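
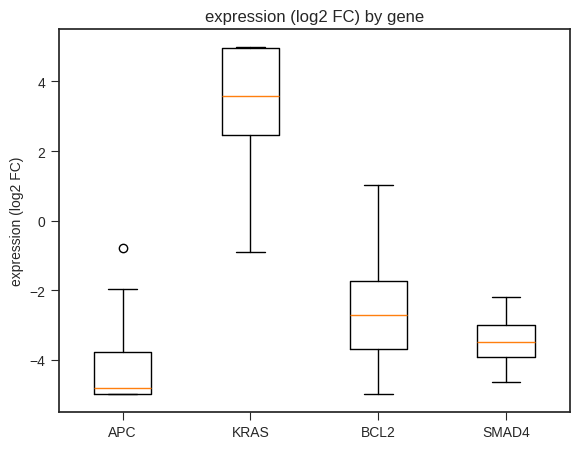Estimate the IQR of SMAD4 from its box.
Q3 ≈ -3, Q1 ≈ -4; IQR ≈ 1.

≈ 1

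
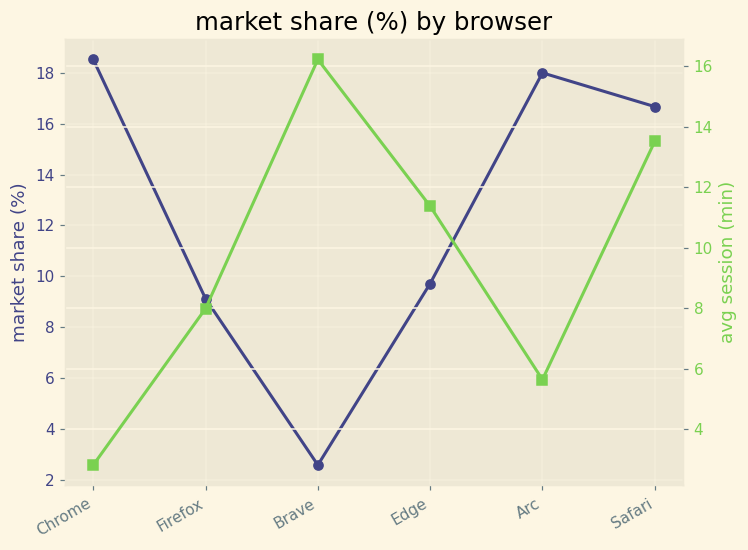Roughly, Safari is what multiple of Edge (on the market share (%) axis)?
Safari ≈ 16, Edge ≈ 10; 16/10 ≈ 1.6.

≈ 1.6×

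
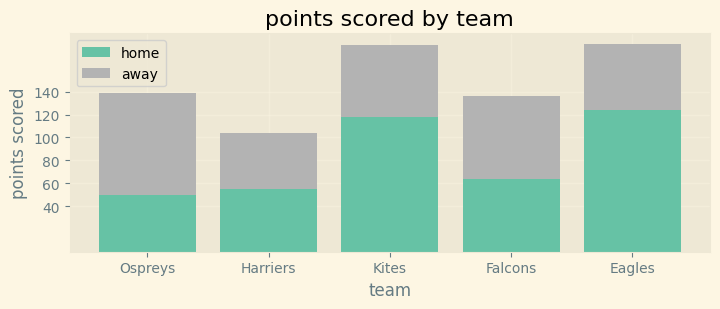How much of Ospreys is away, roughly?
away top ≈ 140, bottom ≈ 40; segment ≈ 100.

≈ 100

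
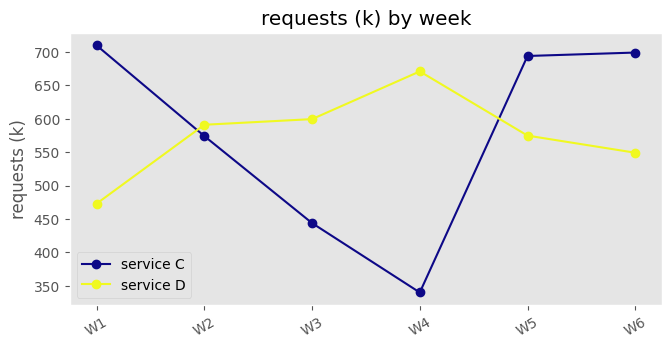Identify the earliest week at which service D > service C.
W2

W1: service D ≈ 450 vs service C ≈ 700 (not yet); W2: service D ≈ 600 vs service C ≈ 550 (first crossover).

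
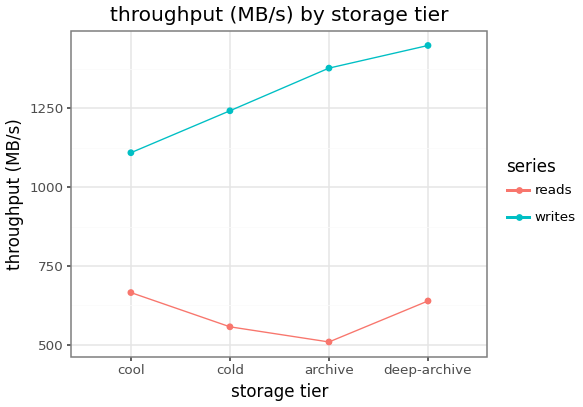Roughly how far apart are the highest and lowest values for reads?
≈ 200

Max cool ≈ 700, min archive ≈ 500; range ≈ 200.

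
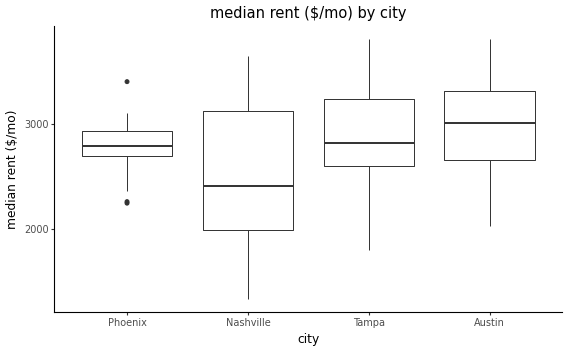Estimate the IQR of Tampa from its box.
≈ 600

Q3 ≈ 3200, Q1 ≈ 2600; IQR ≈ 600.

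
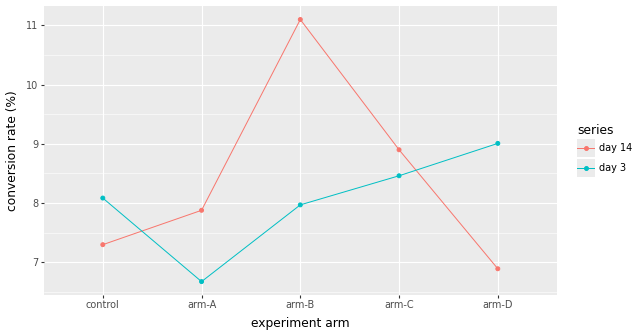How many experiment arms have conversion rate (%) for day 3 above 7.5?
4

Above 7.5: control, arm-B, arm-C, arm-D.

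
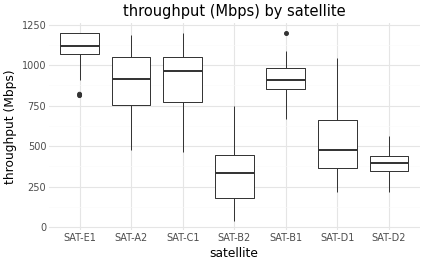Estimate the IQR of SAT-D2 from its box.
≈ 100

Q3 ≈ 400, Q1 ≈ 300; IQR ≈ 100.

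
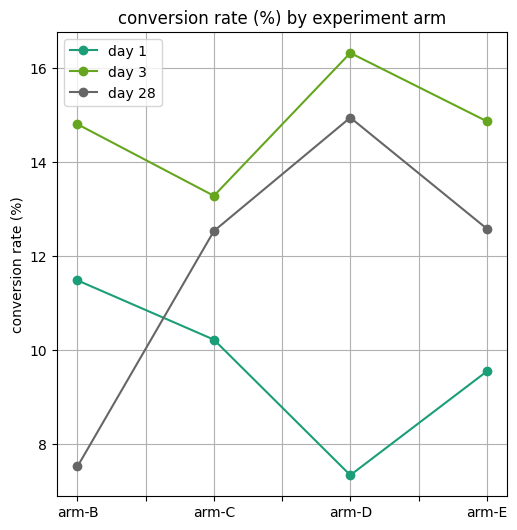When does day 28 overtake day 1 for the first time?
arm-C

arm-B: day 28 ≈ 8 vs day 1 ≈ 11 (not yet); arm-C: day 28 ≈ 13 vs day 1 ≈ 10 (first crossover).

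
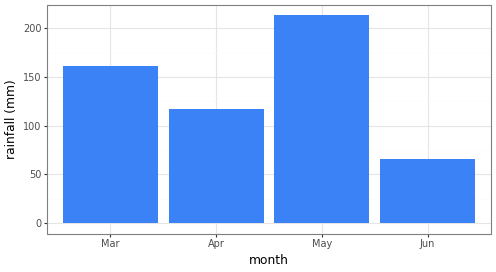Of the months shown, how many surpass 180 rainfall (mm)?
Above 180: May.

1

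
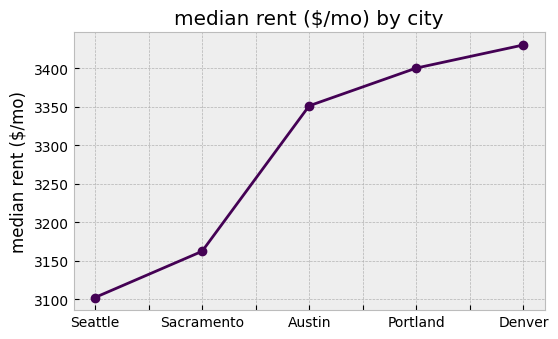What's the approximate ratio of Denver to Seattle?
≈ 1.11×

Denver ≈ 3450, Seattle ≈ 3100; 3450/3100 ≈ 1.11.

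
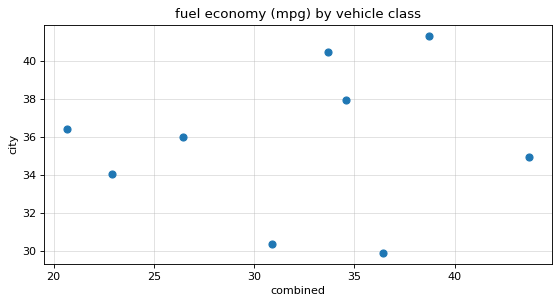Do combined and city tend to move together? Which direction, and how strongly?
Points are roughly uncorrelated; weak (|r| ≈ 0.1).

no clear correlation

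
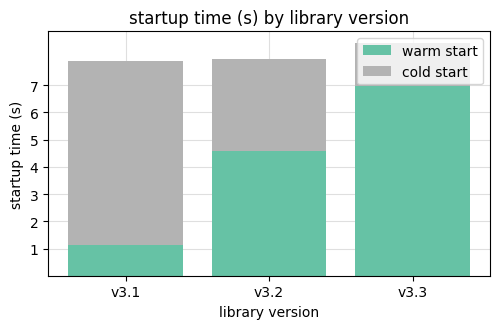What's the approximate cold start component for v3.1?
cold start top ≈ 8, bottom ≈ 1; segment ≈ 7.

≈ 7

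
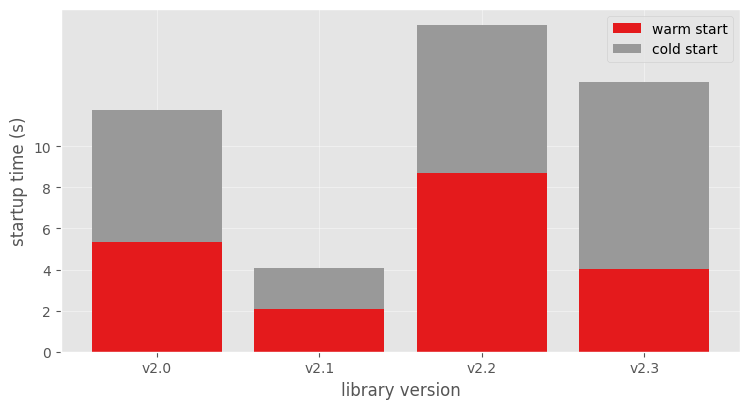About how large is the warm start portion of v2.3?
warm start top ≈ 4, bottom ≈ 0; segment ≈ 4.

≈ 4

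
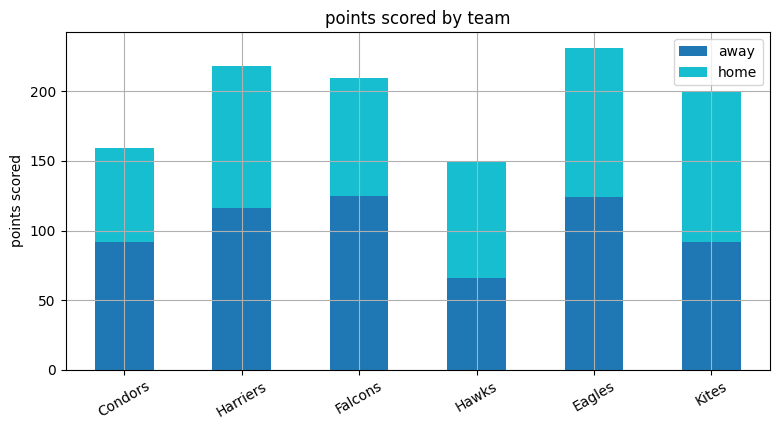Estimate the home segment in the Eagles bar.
≈ 120

home top ≈ 240, bottom ≈ 120; segment ≈ 120.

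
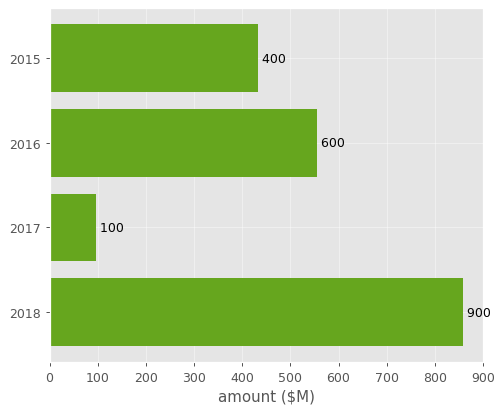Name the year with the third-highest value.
2015

Top 4: 2018 ≈ 900, 2016 ≈ 600, 2015 ≈ 400, 2017 ≈ 100.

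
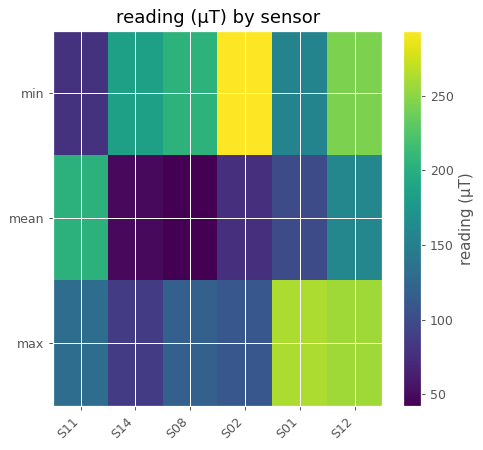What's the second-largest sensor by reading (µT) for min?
Top 3 for min: S02 ≈ 300, S12 ≈ 250, S08 ≈ 200.

S12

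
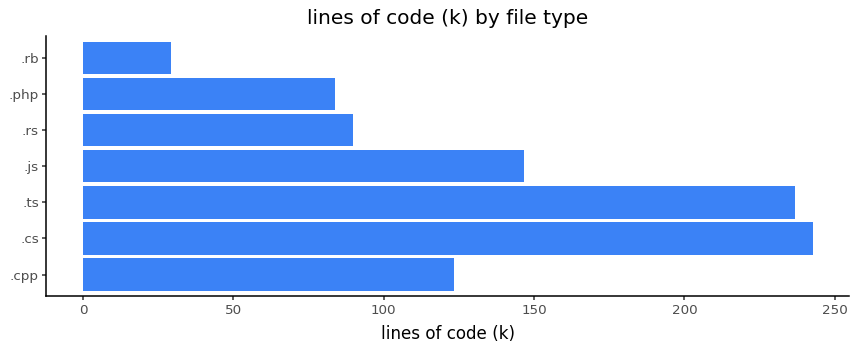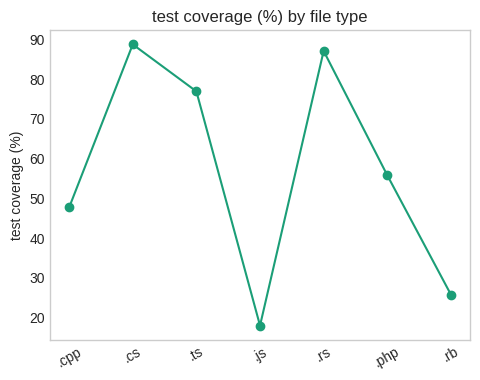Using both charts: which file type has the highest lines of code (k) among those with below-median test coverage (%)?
Chart 2 median test coverage (%) ≈ 60; below-median file types: .cpp, .js, .rb. Among those, .js has the highest lines of code (k) (≈ 150).

.js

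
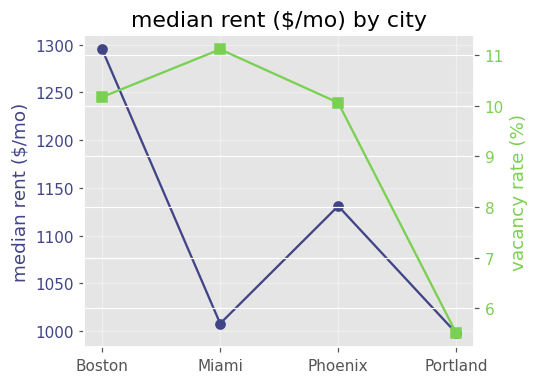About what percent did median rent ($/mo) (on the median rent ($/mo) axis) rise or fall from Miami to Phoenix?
≈ +12.5%

Miami ≈ 1000, Phoenix ≈ 1125; (1125 − 1000) / 1000 ≈ +12.5%.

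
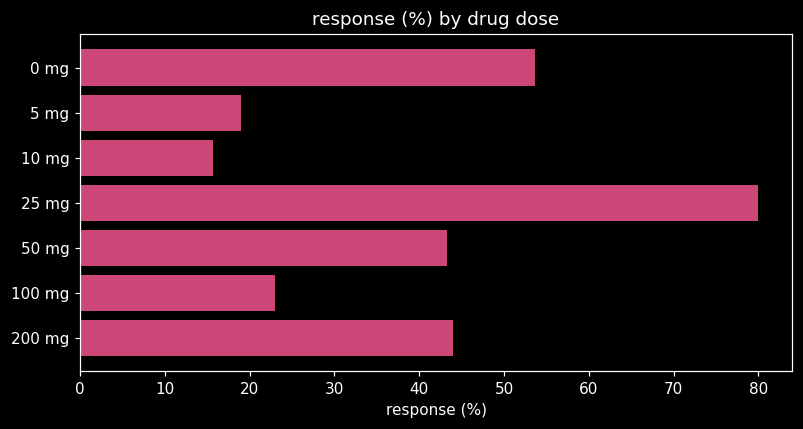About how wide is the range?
Max 25 mg ≈ 80, min 10 mg ≈ 20; range ≈ 60.

≈ 60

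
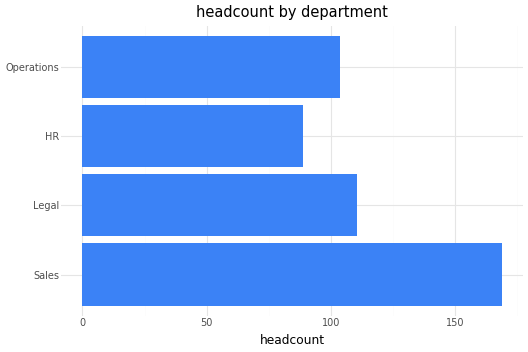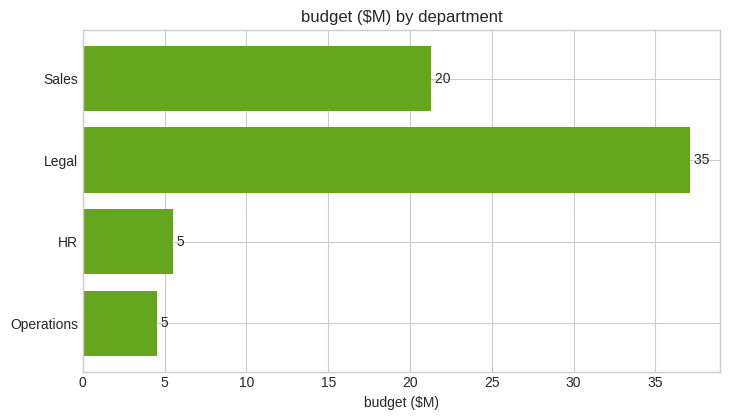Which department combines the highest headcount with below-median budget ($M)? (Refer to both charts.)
Operations

Chart 2 median budget ($M) ≈ 15; below-median departments: HR, Operations. Among those, Operations has the highest headcount (≈ 100).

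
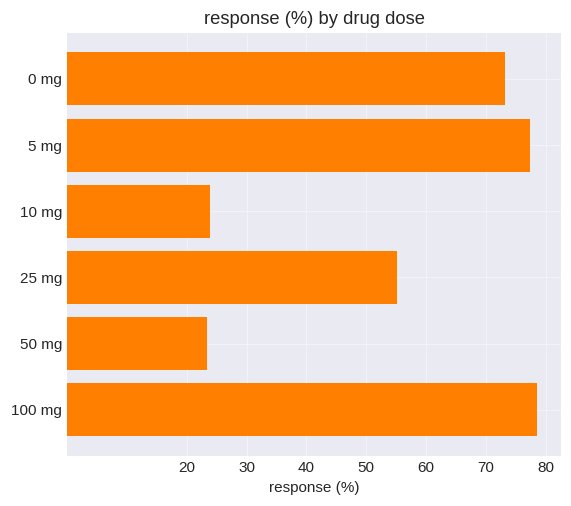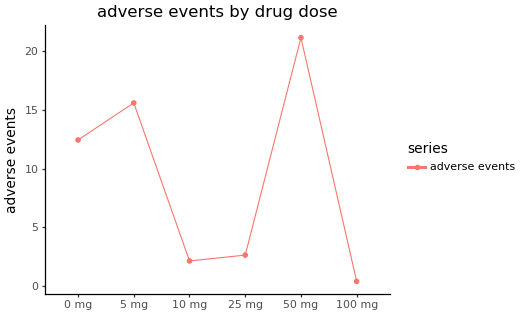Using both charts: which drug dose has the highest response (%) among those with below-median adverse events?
Chart 2 median adverse events ≈ 8; below-median drug doses: 10 mg, 25 mg, 100 mg. Among those, 100 mg has the highest response (%) (≈ 80).

100 mg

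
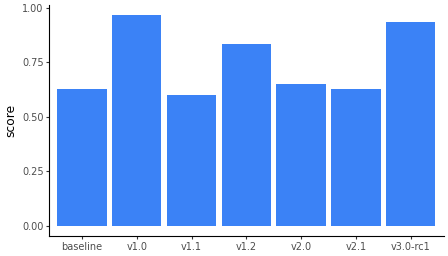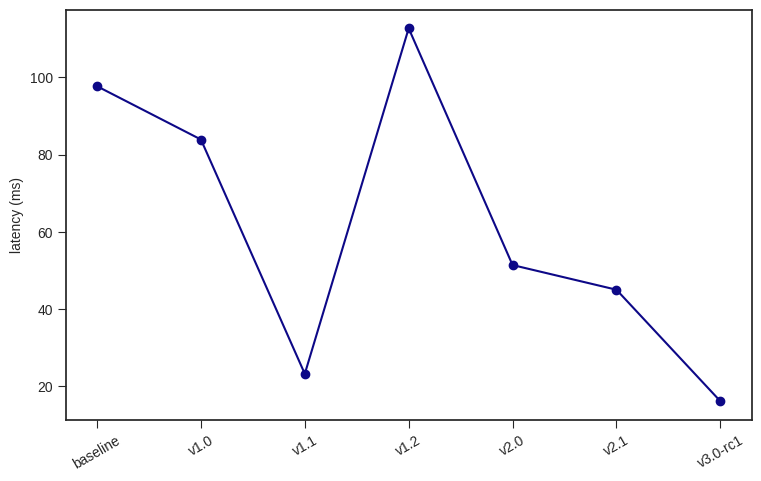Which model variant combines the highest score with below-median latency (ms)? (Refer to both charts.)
Chart 2 median latency (ms) ≈ 60; below-median model variants: v1.1, v2.1, v3.0-rc1. Among those, v3.0-rc1 has the highest score (≈ 0.9).

v3.0-rc1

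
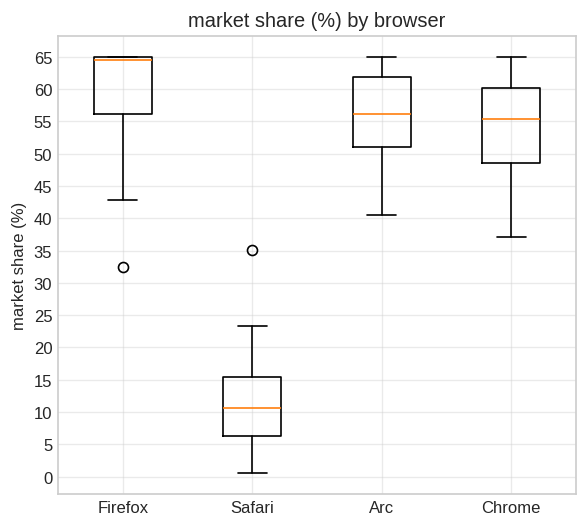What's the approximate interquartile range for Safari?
Q3 ≈ 15, Q1 ≈ 5; IQR ≈ 10.

≈ 10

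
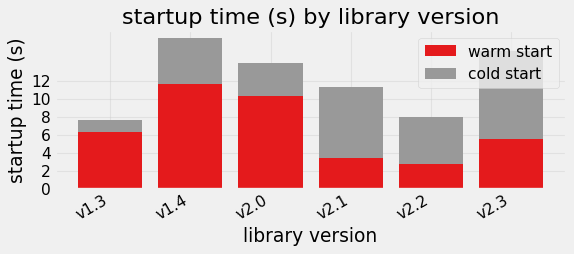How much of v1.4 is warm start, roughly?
≈ 12

warm start top ≈ 12, bottom ≈ 0; segment ≈ 12.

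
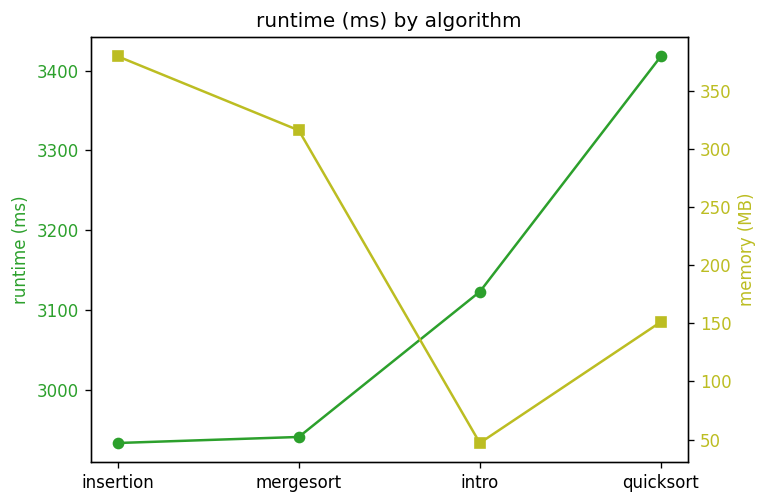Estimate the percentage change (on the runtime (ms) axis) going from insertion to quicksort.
≈ +15.3%

insertion ≈ 2950, quicksort ≈ 3400; (3400 − 2950) / 2950 ≈ +15.3%.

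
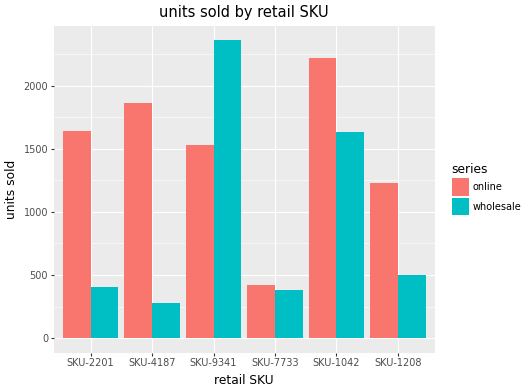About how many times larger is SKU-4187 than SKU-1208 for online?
SKU-4187 ≈ 1800, SKU-1208 ≈ 1200; 1800/1200 ≈ 1.5.

≈ 1.5×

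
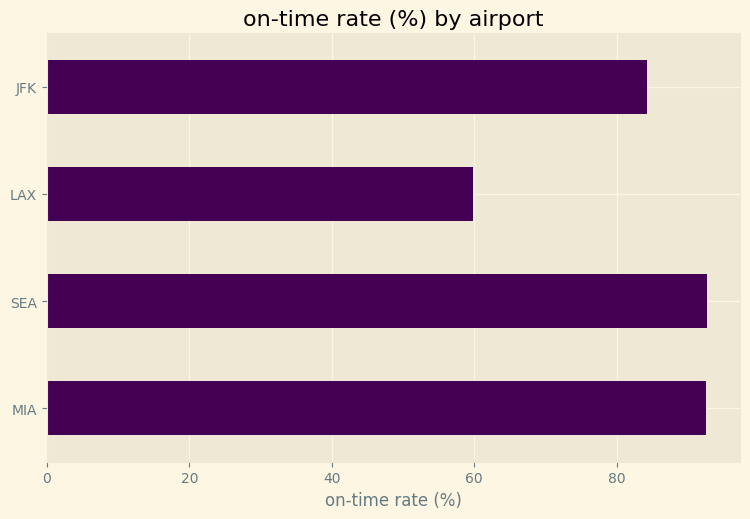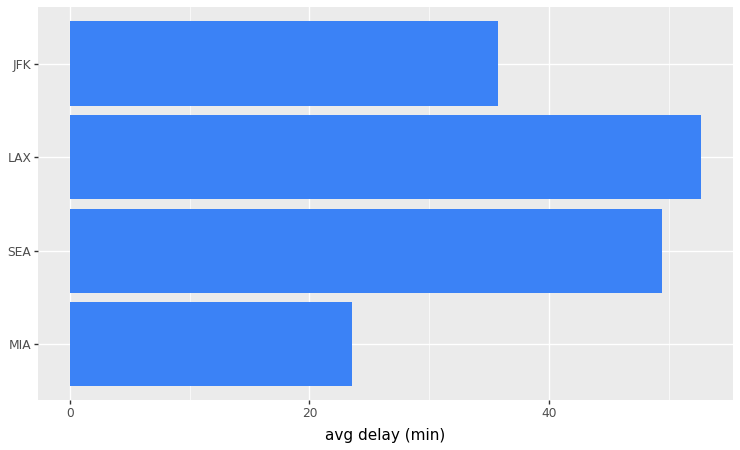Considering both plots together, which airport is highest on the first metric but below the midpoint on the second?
MIA

Chart 2 median avg delay (min) ≈ 45; below-median airports: MIA, JFK. Among those, MIA has the highest on-time rate (%) (≈ 90).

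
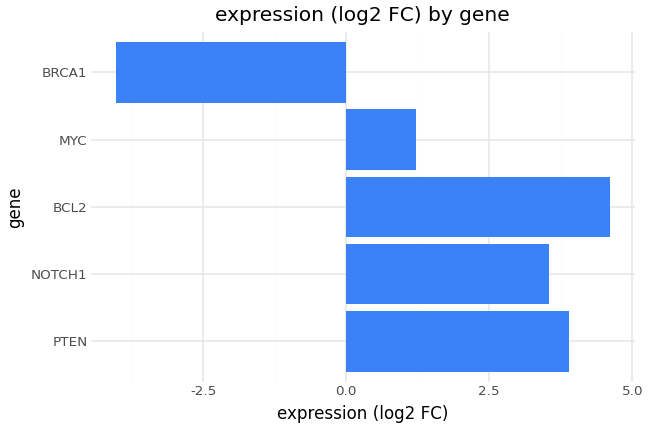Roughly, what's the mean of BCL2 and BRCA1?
≈ 0

(5 + -4) / 2 ≈ 0.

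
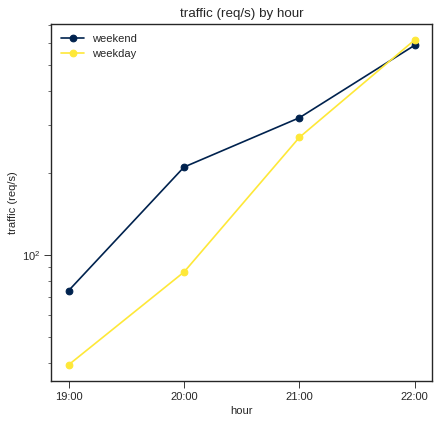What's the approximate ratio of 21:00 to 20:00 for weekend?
21:00 ≈ 300, 20:00 ≈ 200; 300/200 ≈ 1.5.

≈ 1.5×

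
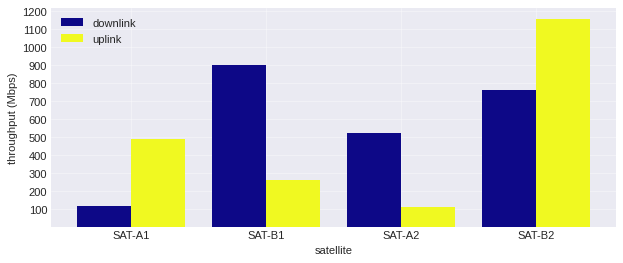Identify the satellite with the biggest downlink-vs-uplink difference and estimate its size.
SAT-B1: downlink ≈ 900, uplink ≈ 300 → gap ≈ 600. Next-largest (SAT-A2) is only ≈ 400.

SAT-B1, ≈ 600 Mbps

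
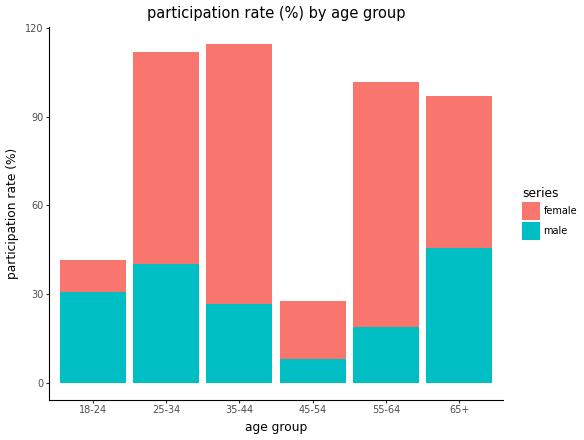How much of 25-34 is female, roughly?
female top ≈ 110, bottom ≈ 40; segment ≈ 70.

≈ 70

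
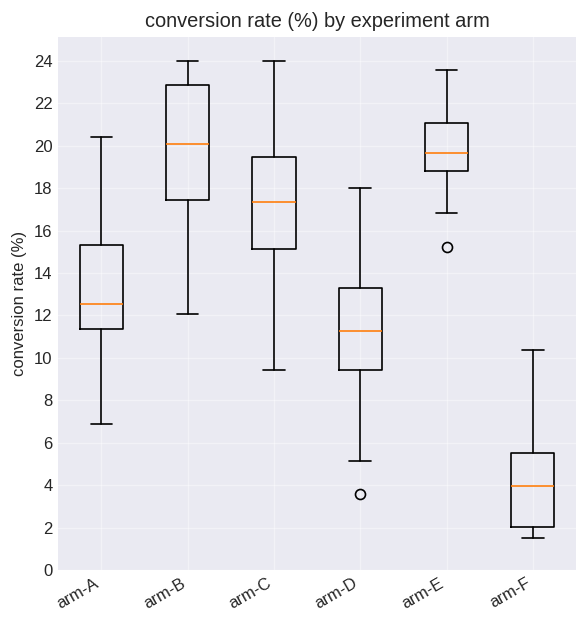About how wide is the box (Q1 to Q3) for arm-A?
Q3 ≈ 16, Q1 ≈ 12; IQR ≈ 4.

≈ 4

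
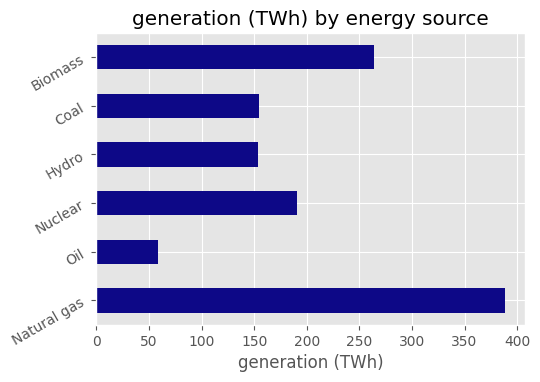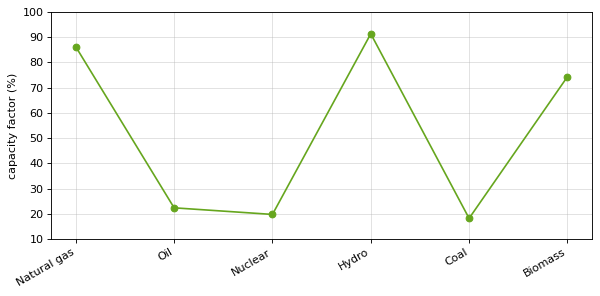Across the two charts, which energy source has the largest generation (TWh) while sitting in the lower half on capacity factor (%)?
Chart 2 median capacity factor (%) ≈ 50; below-median energy sources: Oil, Nuclear, Coal. Among those, Nuclear has the highest generation (TWh) (≈ 200).

Nuclear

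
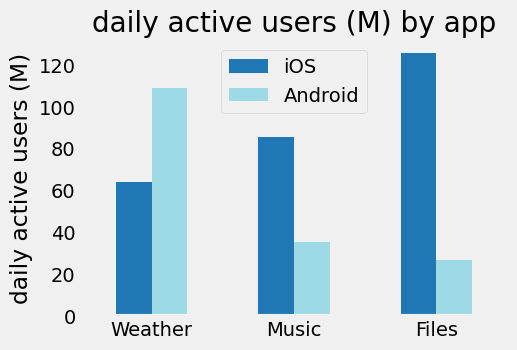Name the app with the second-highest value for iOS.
Top 3 for iOS: Files ≈ 120, Music ≈ 80, Weather ≈ 60.

Music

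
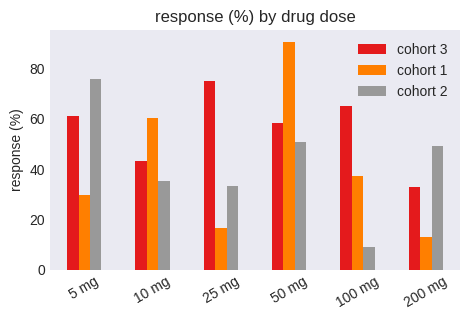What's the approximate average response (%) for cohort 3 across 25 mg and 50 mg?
≈ 70

(80 + 60) / 2 ≈ 70.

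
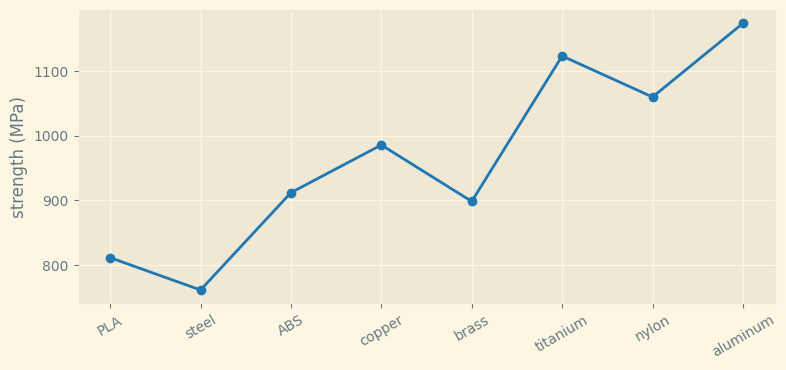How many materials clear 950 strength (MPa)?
Above 950: copper, titanium, nylon, aluminum.

4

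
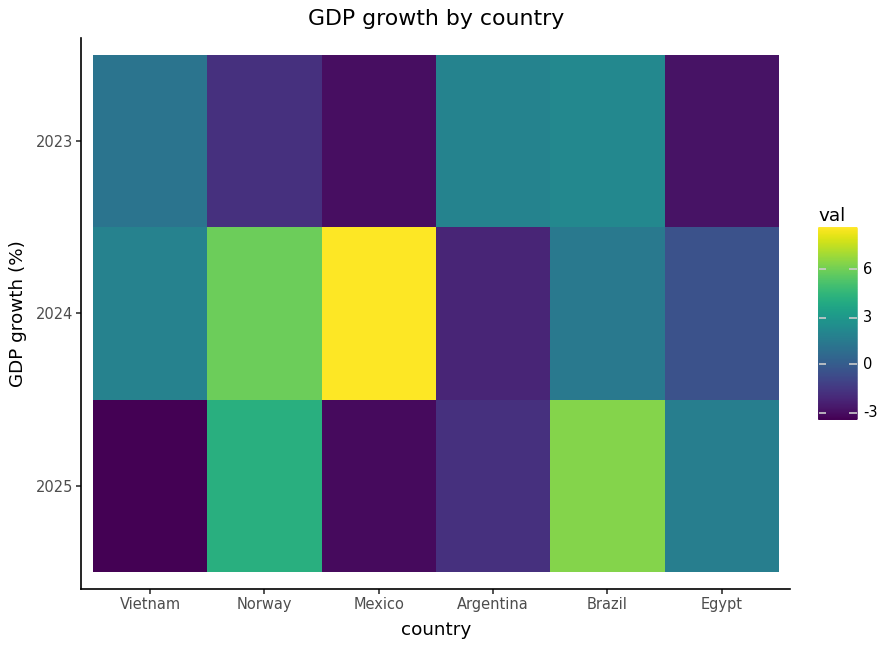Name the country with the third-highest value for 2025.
Top 4 for 2025: Brazil ≈ 6, Norway ≈ 4, Egypt ≈ 2, Argentina ≈ -2.

Egypt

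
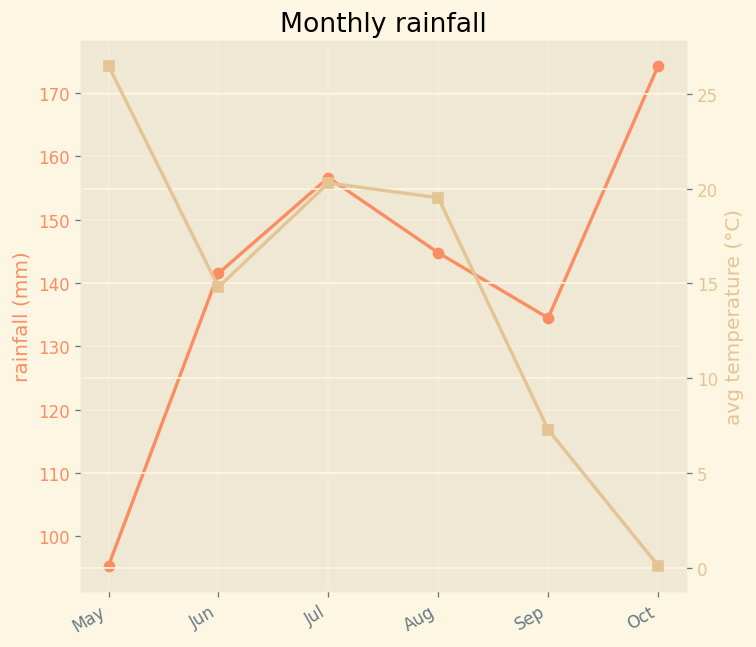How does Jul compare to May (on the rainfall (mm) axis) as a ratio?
Jul ≈ 160, May ≈ 100; 160/100 ≈ 1.6.

≈ 1.6×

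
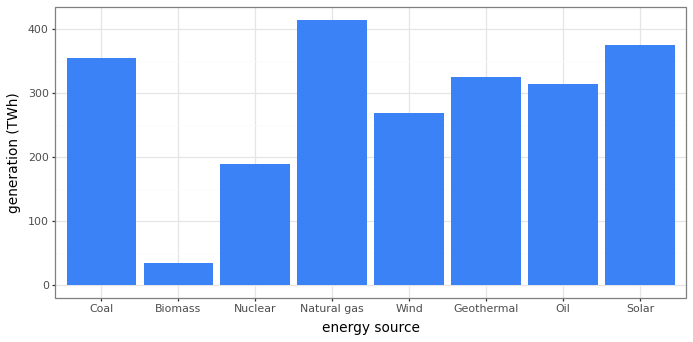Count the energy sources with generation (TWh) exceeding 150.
Above 150: Coal, Nuclear, Natural gas, Wind, Geothermal, Oil, Solar.

7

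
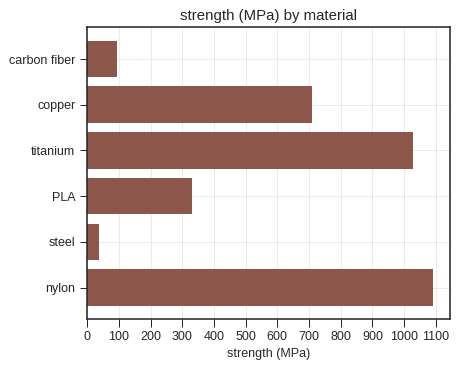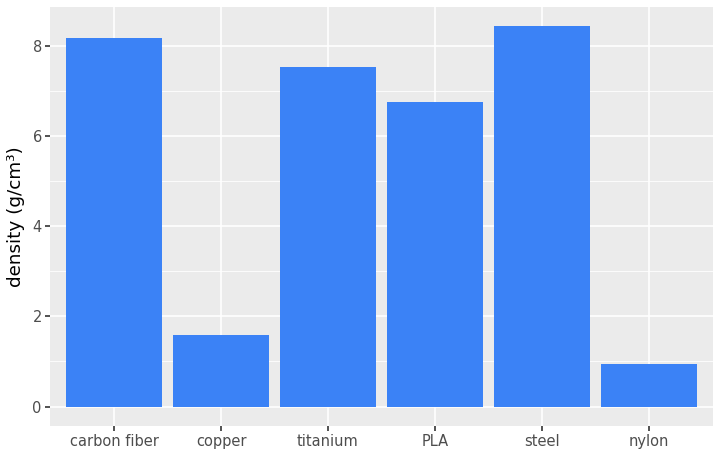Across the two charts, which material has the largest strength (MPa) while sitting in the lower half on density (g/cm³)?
Chart 2 median density (g/cm³) ≈ 7; below-median materials: copper, PLA, nylon. Among those, nylon has the highest strength (MPa) (≈ 1100).

nylon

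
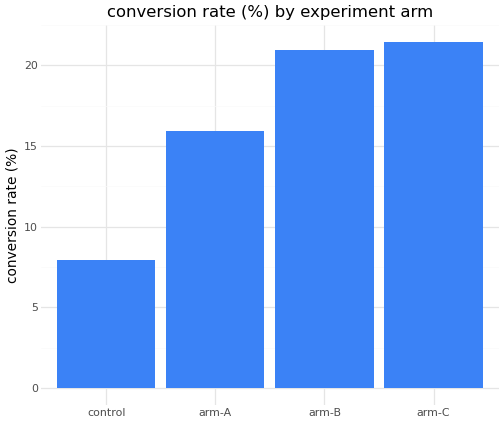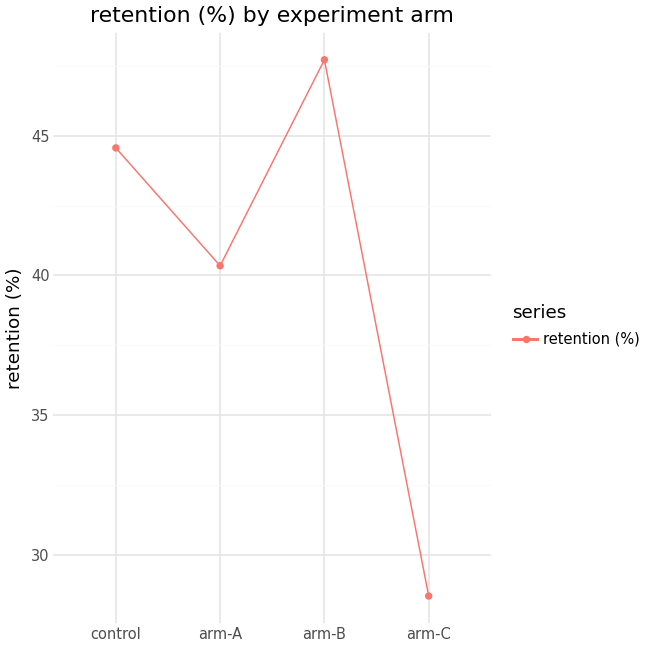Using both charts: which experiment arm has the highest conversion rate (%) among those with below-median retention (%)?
Chart 2 median retention (%) ≈ 40; below-median experiment arms: arm-A, arm-C. Among those, arm-C has the highest conversion rate (%) (≈ 22).

arm-C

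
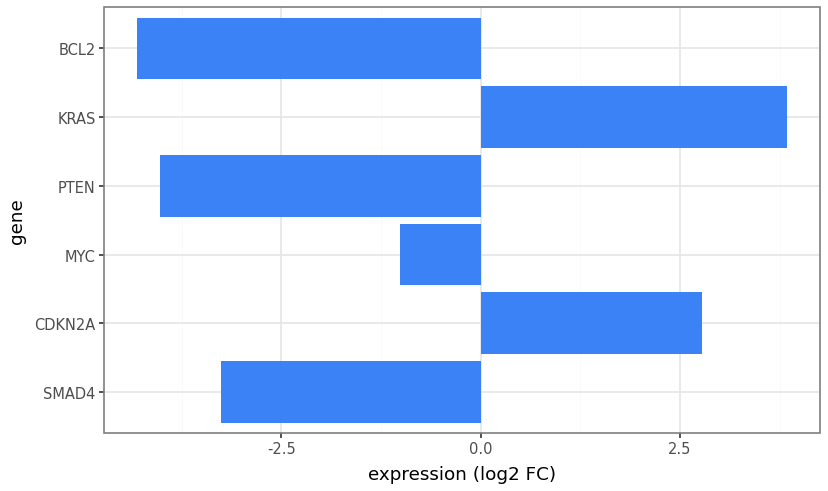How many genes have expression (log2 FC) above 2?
2

Above 2: CDKN2A, KRAS.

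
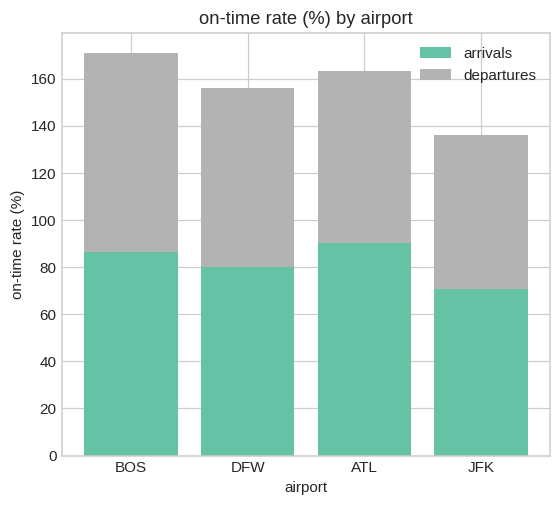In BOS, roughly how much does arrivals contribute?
≈ 80

arrivals top ≈ 80, bottom ≈ 0; segment ≈ 80.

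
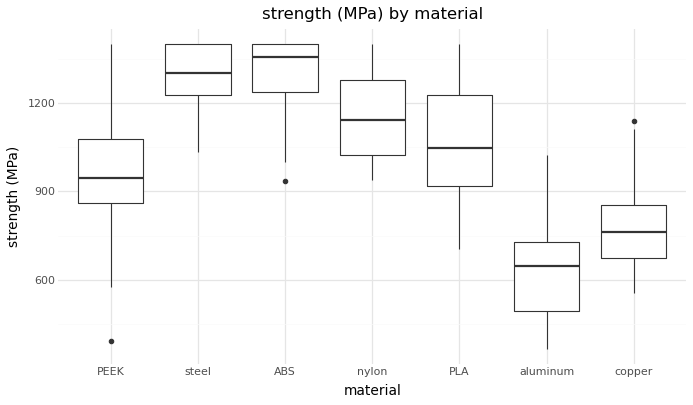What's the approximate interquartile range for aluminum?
≈ 200

Q3 ≈ 700, Q1 ≈ 500; IQR ≈ 200.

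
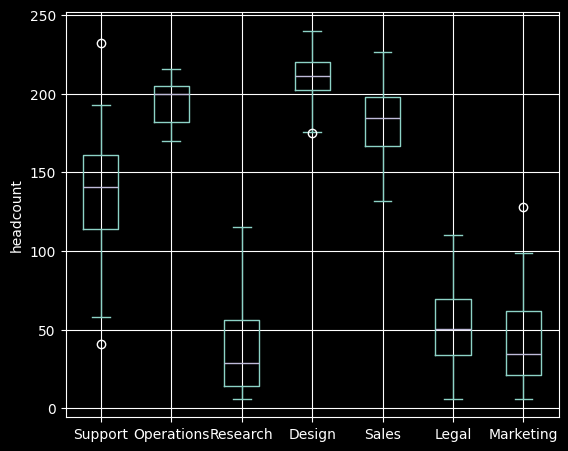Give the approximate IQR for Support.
≈ 40

Q3 ≈ 160, Q1 ≈ 120; IQR ≈ 40.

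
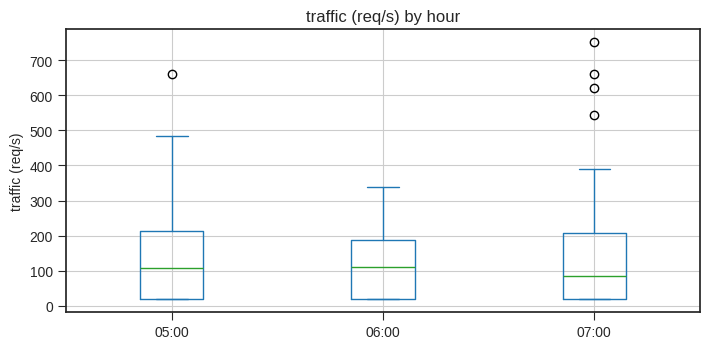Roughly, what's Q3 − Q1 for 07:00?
≈ 185

Q3 ≈ 205, Q1 ≈ 20; IQR ≈ 185.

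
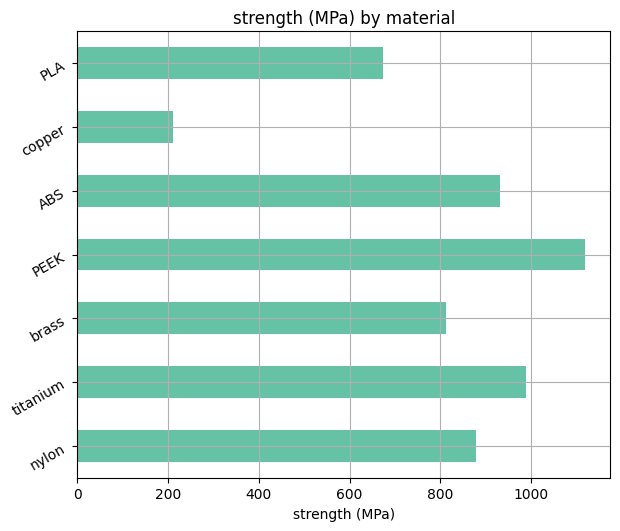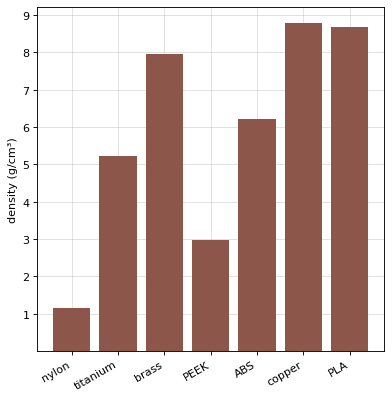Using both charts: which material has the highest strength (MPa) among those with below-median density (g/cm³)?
Chart 2 median density (g/cm³) ≈ 6; below-median materials: nylon, titanium, PEEK. Among those, PEEK has the highest strength (MPa) (≈ 1200).

PEEK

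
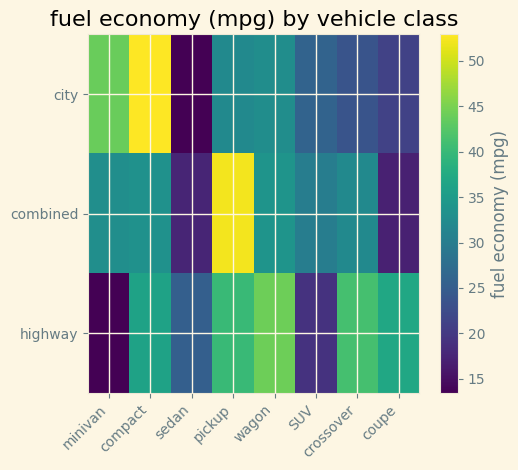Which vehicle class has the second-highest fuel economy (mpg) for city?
minivan

Top 3 for city: compact ≈ 55, minivan ≈ 45, wagon ≈ 35.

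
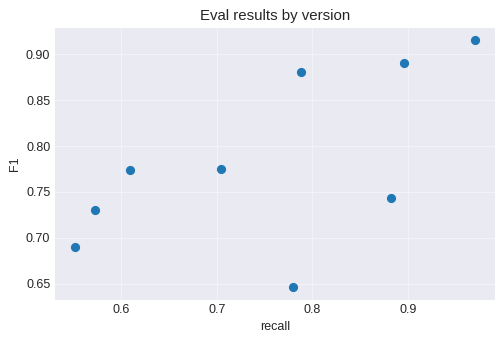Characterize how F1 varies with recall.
Points are positively correlated; moderate (|r| ≈ 0.6).

positive, moderate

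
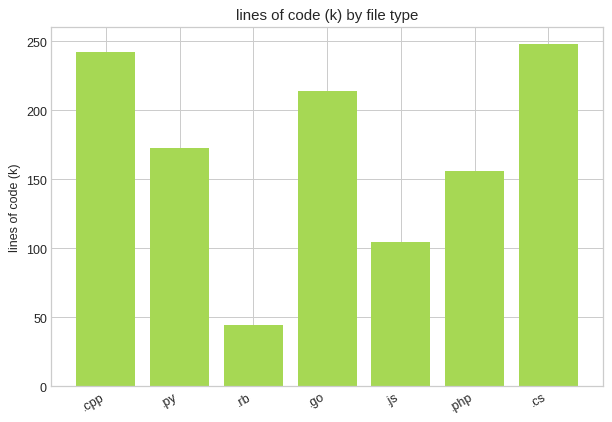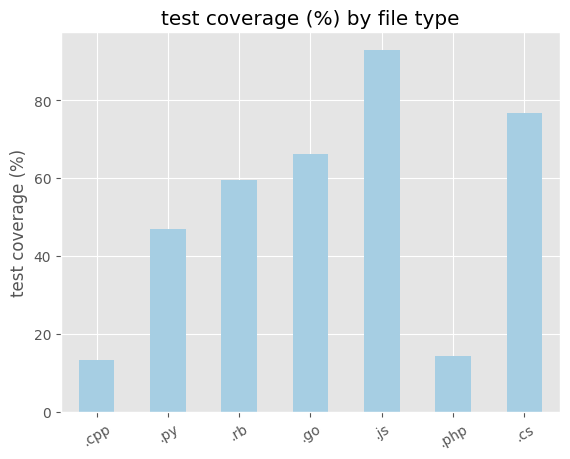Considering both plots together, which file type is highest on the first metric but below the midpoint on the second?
Chart 2 median test coverage (%) ≈ 60; below-median file types: .cpp, .py, .php. Among those, .cpp has the highest lines of code (k) (≈ 250).

.cpp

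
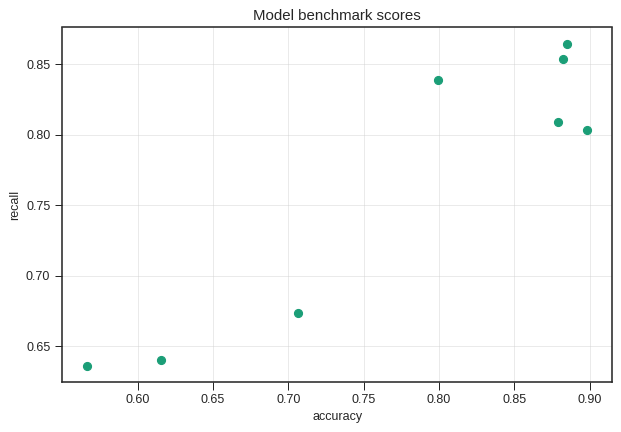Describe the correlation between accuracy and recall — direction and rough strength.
Points are positively correlated; strong (|r| ≈ 0.9).

positive, strong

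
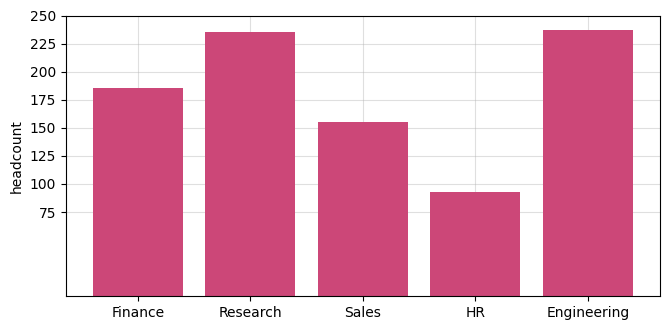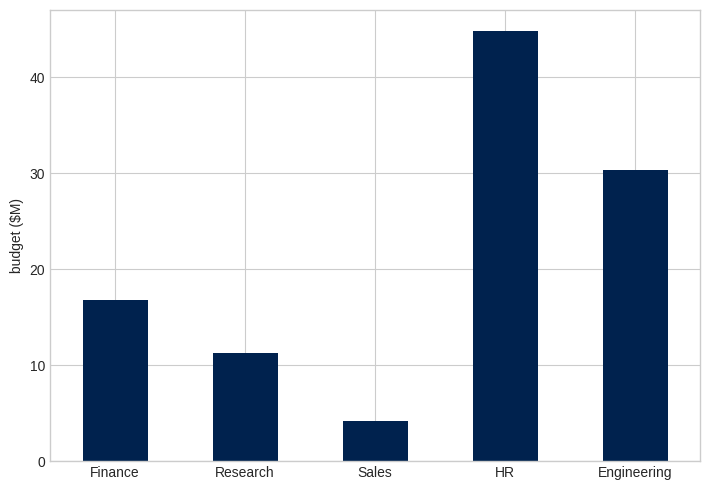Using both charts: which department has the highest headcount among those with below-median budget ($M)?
Research

Chart 2 median budget ($M) ≈ 15; below-median departments: Research, Sales. Among those, Research has the highest headcount (≈ 225).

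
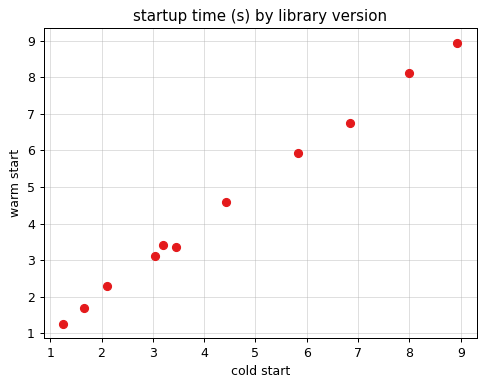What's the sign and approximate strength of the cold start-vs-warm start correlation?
Points are positively correlated; strong (|r| ≈ 1.0).

positive, strong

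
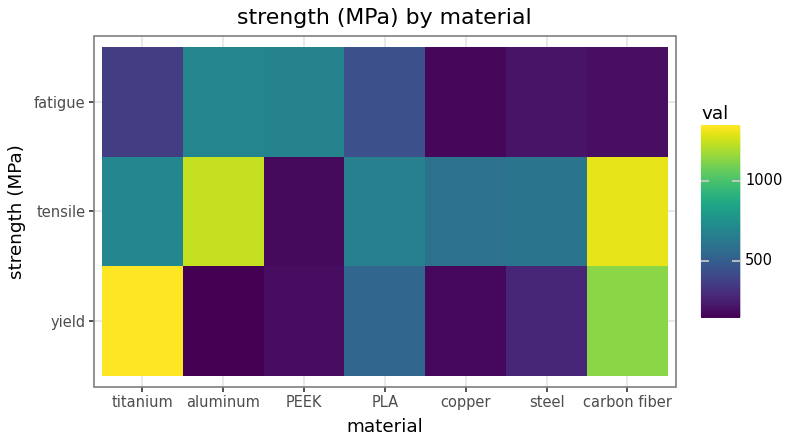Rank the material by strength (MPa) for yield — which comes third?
PLA

Top 4 for yield: titanium ≈ 1400, carbon fiber ≈ 1200, PLA ≈ 600, steel ≈ 200.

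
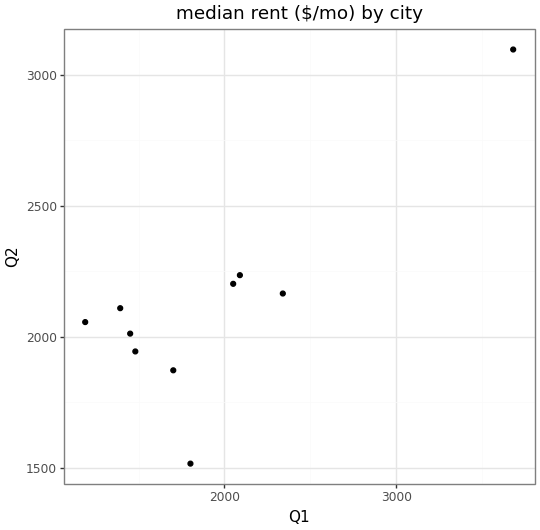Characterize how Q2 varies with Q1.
Points are positively correlated; strong (|r| ≈ 0.8).

positive, strong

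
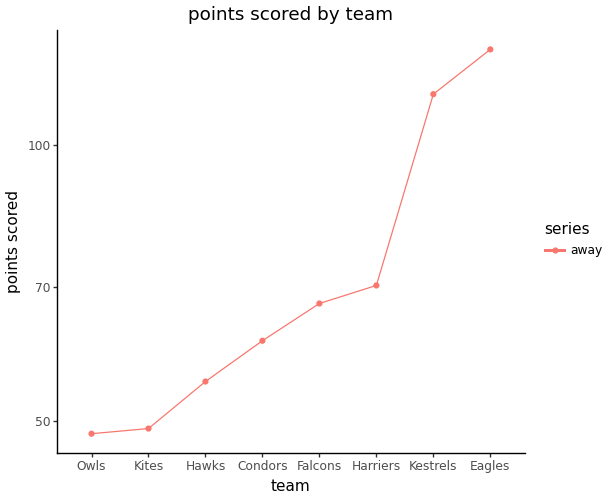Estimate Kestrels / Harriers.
Kestrels ≈ 110, Harriers ≈ 70; 110/70 ≈ 1.57.

≈ 1.57×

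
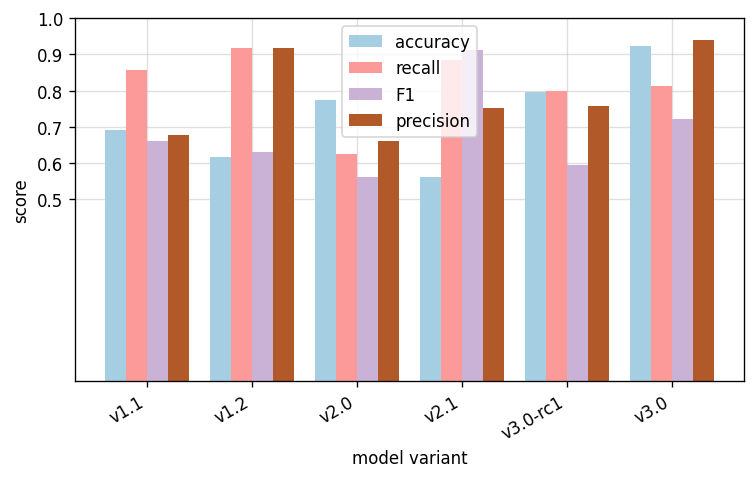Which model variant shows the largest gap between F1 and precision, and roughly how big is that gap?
v1.2: F1 ≈ 0.6, precision ≈ 0.9 → gap ≈ 0.3. Next-largest (v3.0) is only ≈ 0.2.

v1.2, ≈ 0.3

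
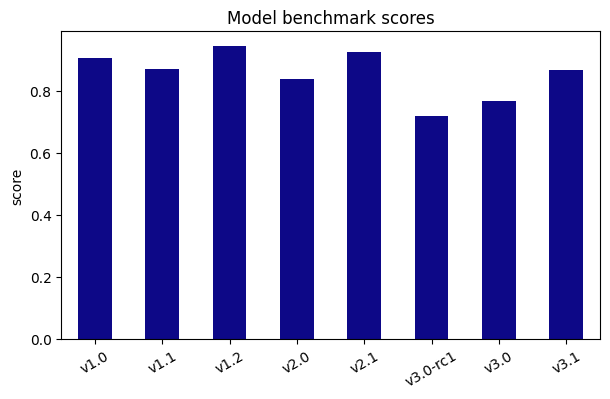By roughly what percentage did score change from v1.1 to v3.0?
v1.1 ≈ 0.9, v3.0 ≈ 0.8; (0.8 − 0.9) / 0.9 ≈ -11.1%.

≈ -11.1%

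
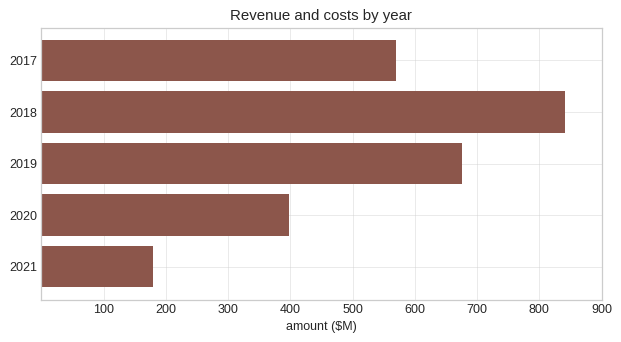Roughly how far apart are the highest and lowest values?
Max 2018 ≈ 800, min 2021 ≈ 200; range ≈ 600.

≈ 600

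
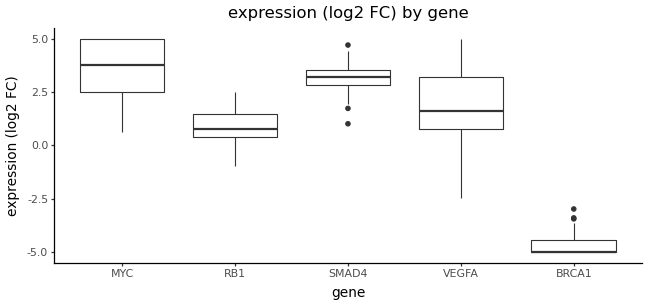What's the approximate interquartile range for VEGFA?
Q3 ≈ 3, Q1 ≈ 1; IQR ≈ 2.

≈ 2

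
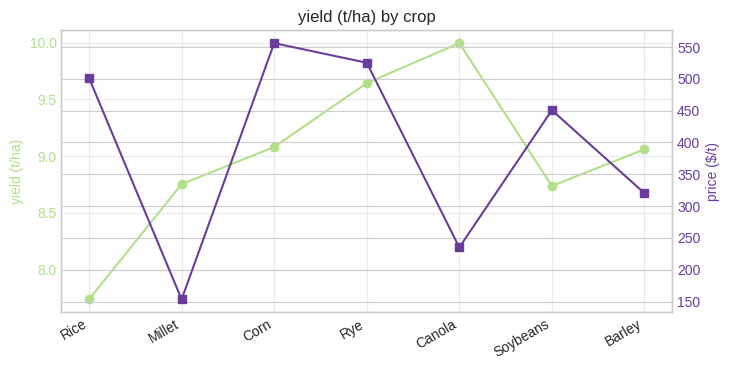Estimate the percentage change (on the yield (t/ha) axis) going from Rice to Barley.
Rice ≈ 7.8, Barley ≈ 9.0; (9.0 − 7.8) / 7.8 ≈ +15.4%.

≈ +15.4%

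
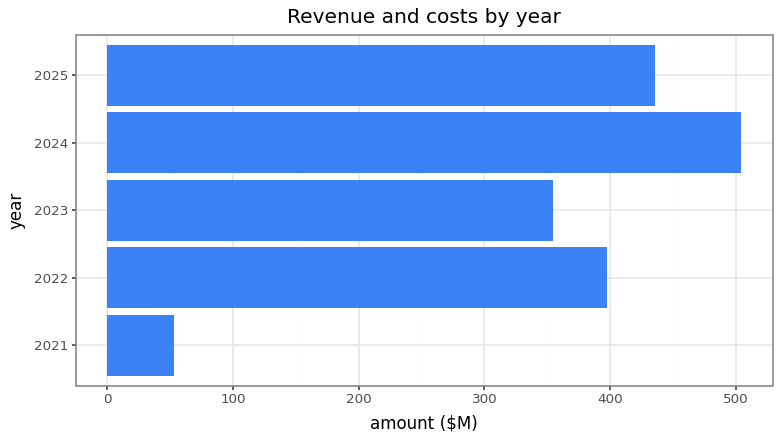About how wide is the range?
Max 2024 ≈ 500, min 2021 ≈ 50; range ≈ 450.

≈ 450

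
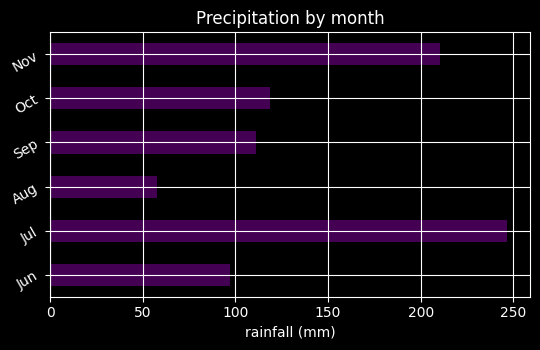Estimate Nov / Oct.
Nov ≈ 200, Oct ≈ 125; 200/125 ≈ 1.6.

≈ 1.6×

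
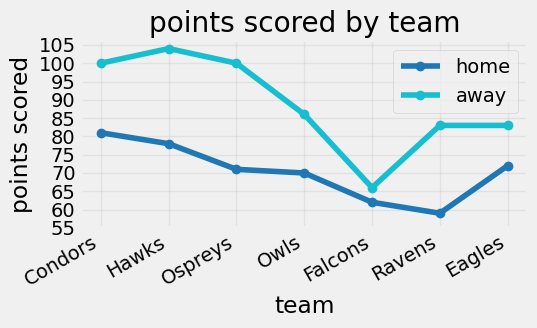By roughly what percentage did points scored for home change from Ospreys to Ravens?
Ospreys ≈ 70, Ravens ≈ 60; (60 − 70) / 70 ≈ -14.3%.

≈ -14.3%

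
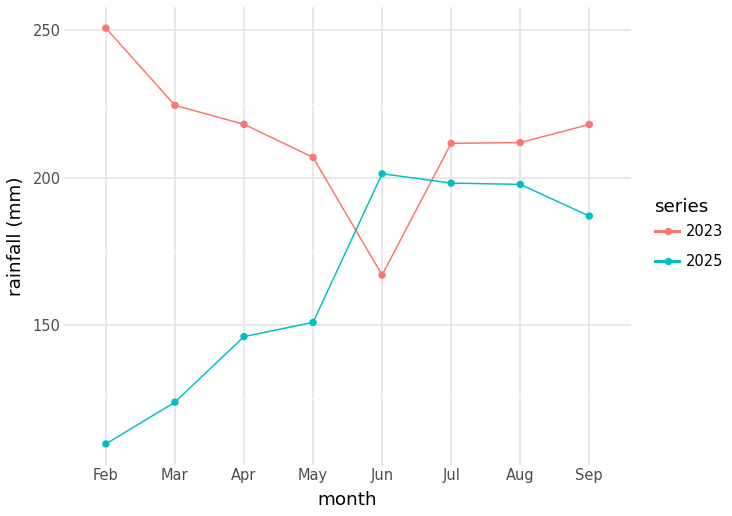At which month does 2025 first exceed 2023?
Jun

May: 2025 ≈ 160 vs 2023 ≈ 200 (not yet); Jun: 2025 ≈ 200 vs 2023 ≈ 160 (first crossover).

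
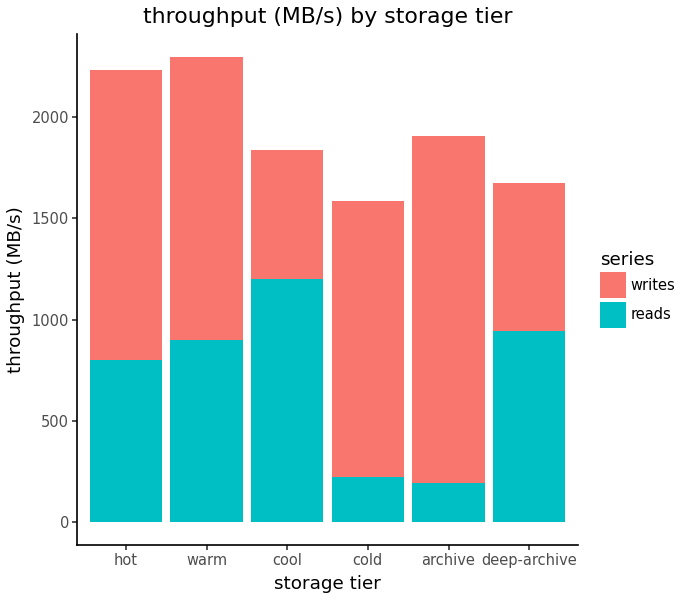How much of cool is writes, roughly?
writes top ≈ 1800, bottom ≈ 1200; segment ≈ 600.

≈ 600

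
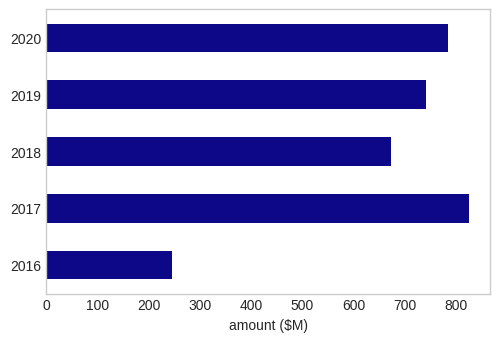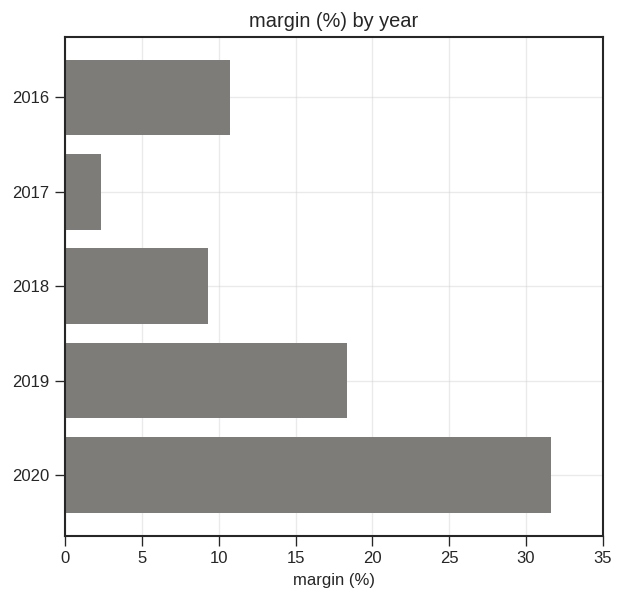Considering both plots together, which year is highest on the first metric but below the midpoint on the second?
2017

Chart 2 median margin (%) ≈ 10; below-median years: 2017, 2018. Among those, 2017 has the highest amount ($M) (≈ 800).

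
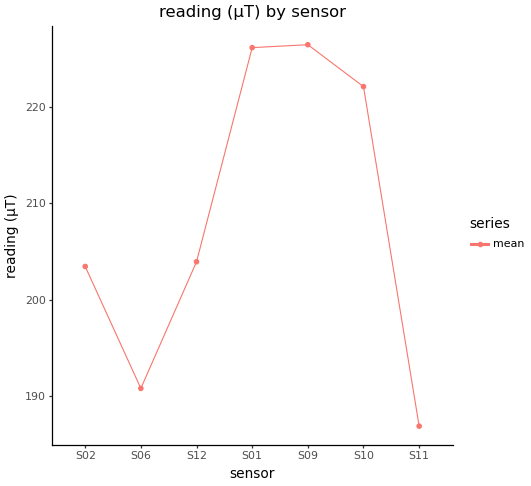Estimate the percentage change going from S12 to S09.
S12 ≈ 205, S09 ≈ 225; (225 − 205) / 205 ≈ +9.8%.

≈ +9.8%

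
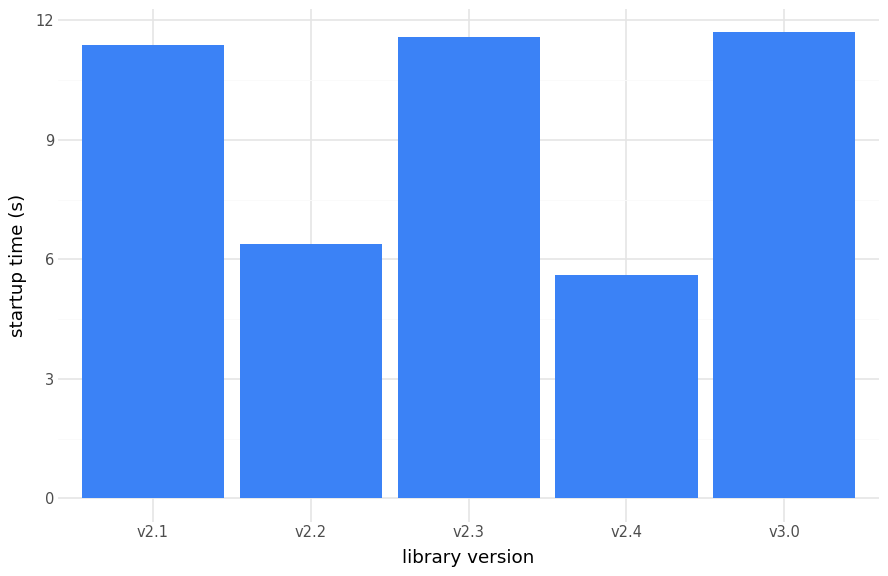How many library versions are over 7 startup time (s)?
Above 7: v2.1, v2.3, v3.0.

3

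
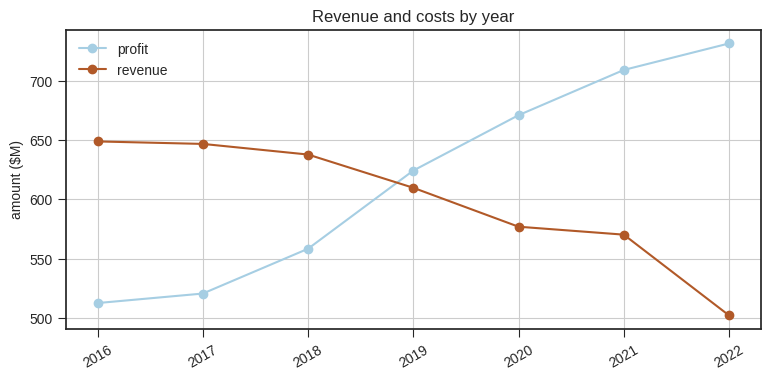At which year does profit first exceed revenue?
2018: profit ≈ 560 vs revenue ≈ 640 (not yet); 2019: profit ≈ 620 vs revenue ≈ 600 (first crossover).

2019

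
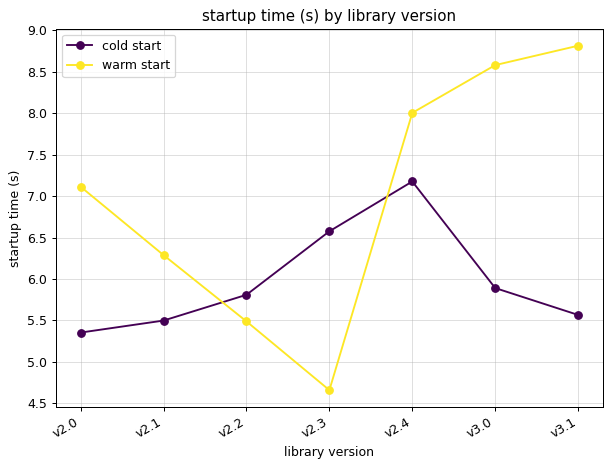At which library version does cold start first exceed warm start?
v2.1: cold start ≈ 5.5 vs warm start ≈ 6.5 (not yet); v2.2: cold start ≈ 6.0 vs warm start ≈ 5.5 (first crossover).

v2.2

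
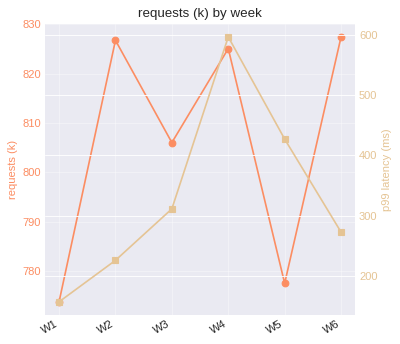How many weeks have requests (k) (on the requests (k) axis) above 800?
Above 800: W2, W3, W4, W6.

4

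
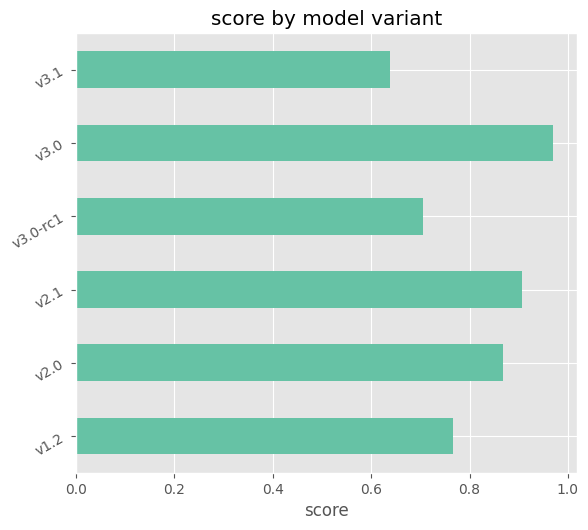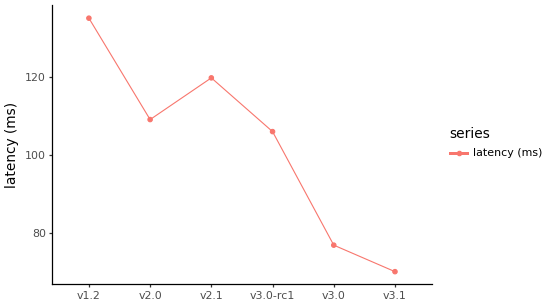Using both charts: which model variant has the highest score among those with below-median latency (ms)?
Chart 2 median latency (ms) ≈ 100; below-median model variants: v3.0-rc1, v3.0, v3.1. Among those, v3.0 has the highest score (≈ 1).

v3.0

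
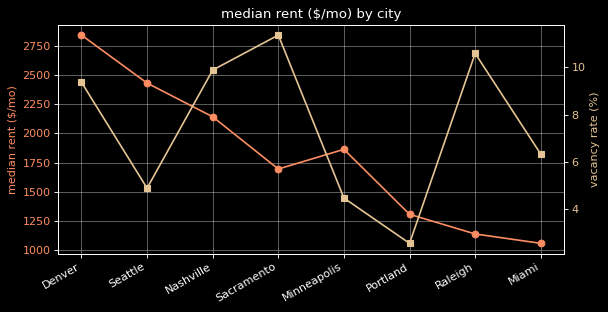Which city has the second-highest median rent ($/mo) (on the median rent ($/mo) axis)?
Top 3 (on the median rent ($/mo) axis): Denver ≈ 2800, Seattle ≈ 2400, Nashville ≈ 2200.

Seattle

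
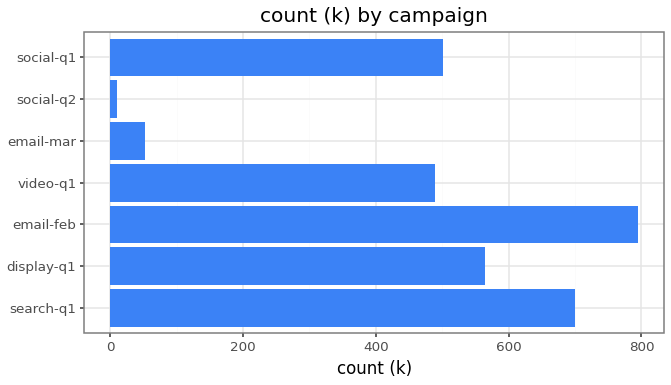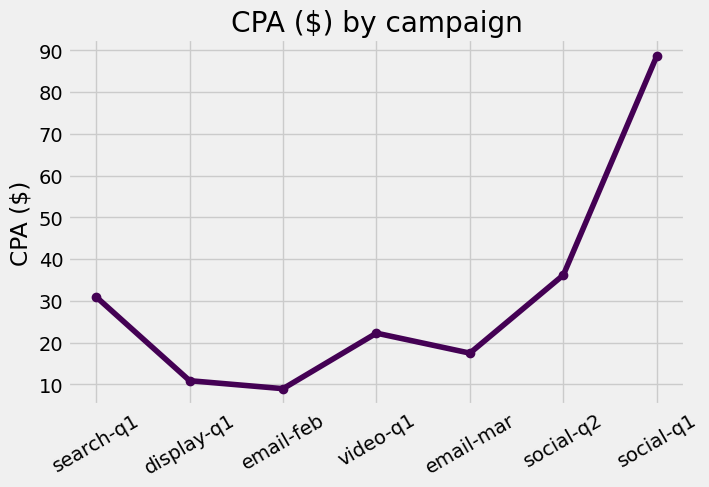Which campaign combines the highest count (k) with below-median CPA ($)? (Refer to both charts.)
Chart 2 median CPA ($) ≈ 20; below-median campaigns: display-q1, email-feb, email-mar. Among those, email-feb has the highest count (k) (≈ 800).

email-feb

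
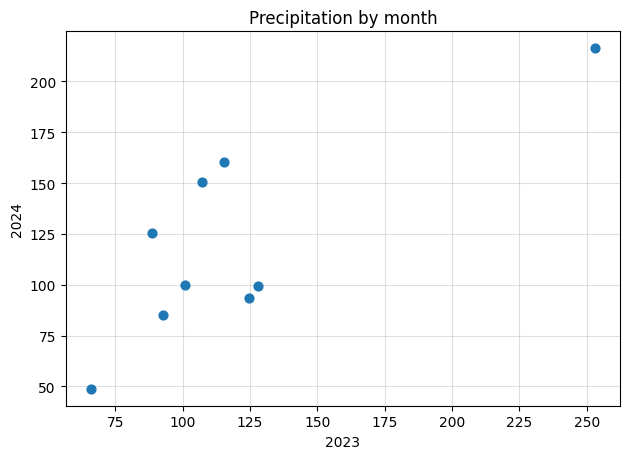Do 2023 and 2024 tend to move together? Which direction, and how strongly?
positive, strong

Points are positively correlated; strong (|r| ≈ 0.8).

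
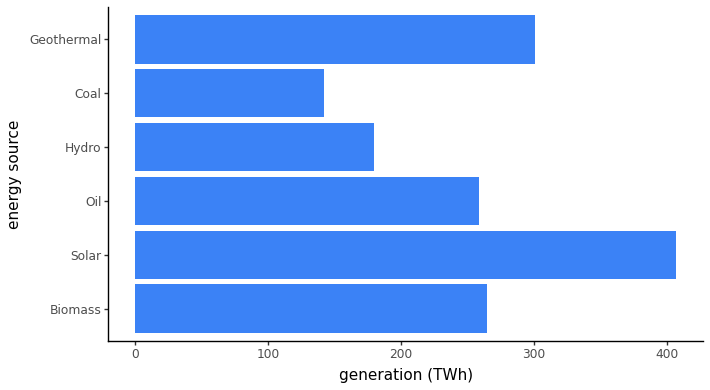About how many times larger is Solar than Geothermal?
≈ 1.33×

Solar ≈ 400, Geothermal ≈ 300; 400/300 ≈ 1.33.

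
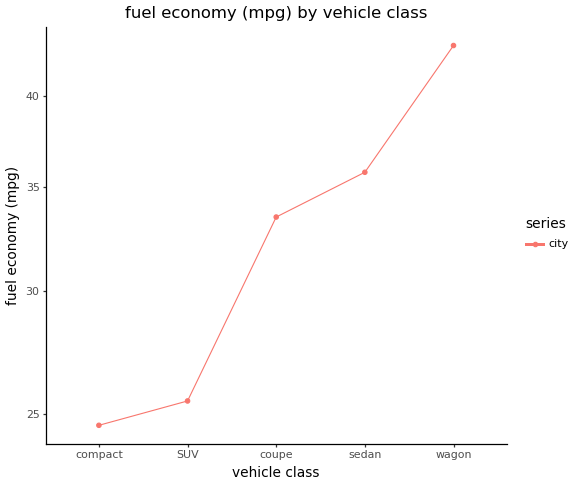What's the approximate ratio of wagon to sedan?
wagon ≈ 44, sedan ≈ 36; 44/36 ≈ 1.22.

≈ 1.22×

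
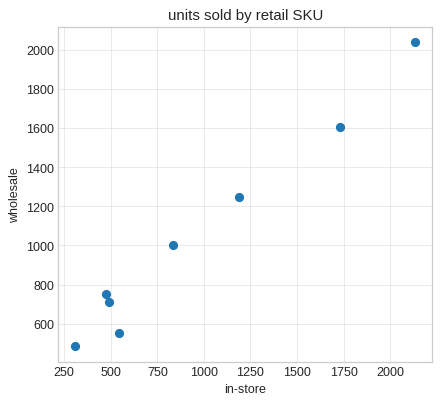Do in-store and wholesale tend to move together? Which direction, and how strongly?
Points are positively correlated; strong (|r| ≈ 1.0).

positive, strong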